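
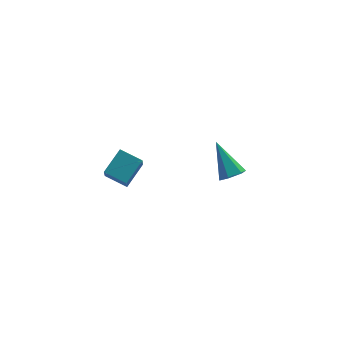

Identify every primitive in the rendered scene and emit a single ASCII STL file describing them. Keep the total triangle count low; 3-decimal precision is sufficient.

solid 
facet normal 0.201 -0.689 -0.696
outer loop
vertex 3.544 3.572 -0.274
vertex 3.28 3.226 -0.008
vertex 3.045 3.512 -0.359
endloop
endfacet
facet normal -0.025 0.881 -0.472
outer loop
vertex 3.544 3.572 -0.274
vertex 3.045 3.512 -0.359
vertex 2.98 4.254 1.028
endloop
endfacet
facet normal 0.201 -0.689 -0.696
outer loop
vertex 3.045 3.512 -0.359
vertex 3.28 3.226 -0.008
vertex 2.781 3.166 -0.093
endloop
endfacet
facet normal -0.855 0.440 -0.276
outer loop
vertex 3.045 3.512 -0.359
vertex 2.781 3.166 -0.093
vertex 2.98 4.254 1.028
endloop
endfacet
facet normal 0.201 -0.690 -0.695
outer loop
vertex 2.781 3.166 -0.093
vertex 3.28 3.226 -0.008
vertex 3.016 2.881 0.258
endloop
endfacet
facet normal -0.886 -0.244 0.395
outer loop
vertex 2.781 3.166 -0.093
vertex 3.016 2.881 0.258
vertex 2.98 4.254 1.028
endloop
endfacet
facet normal 0.201 -0.690 -0.695
outer loop
vertex 3.016 2.881 0.258
vertex 3.28 3.226 -0.008
vertex 3.516 2.941 0.343
endloop
endfacet
facet normal -0.089 -0.489 0.868
outer loop
vertex 3.016 2.881 0.258
vertex 3.516 2.941 0.343
vertex 2.98 4.254 1.028
endloop
endfacet
facet normal 0.202 -0.689 -0.696
outer loop
vertex 3.516 2.941 0.343
vertex 3.28 3.226 -0.008
vertex 3.78 3.287 0.077
endloop
endfacet
facet normal 0.740 -0.048 0.671
outer loop
vertex 3.516 2.941 0.343
vertex 3.78 3.287 0.077
vertex 2.98 4.254 1.028
endloop
endfacet
facet normal 0.202 -0.689 -0.696
outer loop
vertex 3.78 3.287 0.077
vertex 3.28 3.226 -0.008
vertex 3.544 3.572 -0.274
endloop
endfacet
facet normal 0.770 0.638 -0.000
outer loop
vertex 3.78 3.287 0.077
vertex 3.544 3.572 -0.274
vertex 2.98 4.254 1.028
endloop
endfacet
facet normal -0.716 0.634 0.291
outer loop
vertex -1.836 0.88 4.038
vertex -1.156 1.421 4.533
vertex -1.686 1.411 3.252
endloop
endfacet
facet normal -0.680 -0.541 -0.495
outer loop
vertex -1.084 0.879 3.007
vertex -1.836 0.88 4.038
vertex -1.686 1.411 3.252
endloop
endfacet
facet normal -0.716 0.634 0.291
outer loop
vertex -1.686 1.411 3.252
vertex -1.156 1.421 4.533
vertex -1.006 1.952 3.747
endloop
endfacet
facet normal 0.156 0.553 -0.818
outer loop
vertex -1.006 1.952 3.747
vertex -1.084 0.879 3.007
vertex -1.686 1.411 3.252
endloop
endfacet
facet normal -0.156 -0.553 0.818
outer loop
vertex -1.836 0.88 4.038
vertex -0.554 0.889 4.288
vertex -1.156 1.421 4.533
endloop
endfacet
facet normal -0.680 -0.541 -0.495
outer loop
vertex -1.234 0.348 3.793
vertex -1.836 0.88 4.038
vertex -1.084 0.879 3.007
endloop
endfacet
facet normal -0.156 -0.553 0.818
outer loop
vertex -1.234 0.348 3.793
vertex -0.554 0.889 4.288
vertex -1.836 0.88 4.038
endloop
endfacet
facet normal 0.680 0.541 0.495
outer loop
vertex -1.156 1.421 4.533
vertex -0.554 0.889 4.288
vertex -1.006 1.952 3.747
endloop
endfacet
facet normal 0.156 0.553 -0.818
outer loop
vertex -0.404 1.42 3.502
vertex -1.084 0.879 3.007
vertex -1.006 1.952 3.747
endloop
endfacet
facet normal 0.680 0.541 0.495
outer loop
vertex -1.006 1.952 3.747
vertex -0.554 0.889 4.288
vertex -0.404 1.42 3.502
endloop
endfacet
facet normal 0.716 -0.634 -0.291
outer loop
vertex -0.404 1.42 3.502
vertex -1.234 0.348 3.793
vertex -1.084 0.879 3.007
endloop
endfacet
facet normal 0.716 -0.634 -0.291
outer loop
vertex -0.554 0.889 4.288
vertex -1.234 0.348 3.793
vertex -0.404 1.42 3.502
endloop
endfacet

endsolid


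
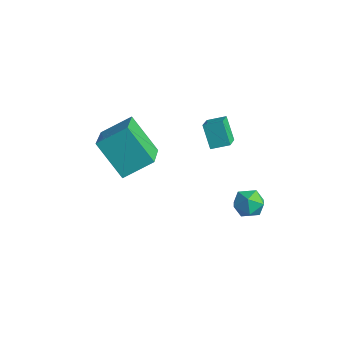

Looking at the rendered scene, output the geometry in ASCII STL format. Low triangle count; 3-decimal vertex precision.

solid 
facet normal -0.682 -0.114 0.723
outer loop
vertex -0.989 -1.394 5.305
vertex -2.236 -0.086 4.336
vertex -1.628 -2.589 4.513
endloop
endfacet
facet normal 0.608 -0.638 0.472
outer loop
vertex -0.224 -2.354 3.024
vertex -0.989 -1.394 5.305
vertex -1.628 -2.589 4.513
endloop
endfacet
facet normal -0.681 -0.114 0.723
outer loop
vertex -1.628 -2.589 4.513
vertex -2.236 -0.086 4.336
vertex -2.875 -1.282 3.545
endloop
endfacet
facet normal -0.407 -0.762 -0.504
outer loop
vertex -2.875 -1.282 3.545
vertex -0.224 -2.354 3.024
vertex -1.628 -2.589 4.513
endloop
endfacet
facet normal 0.407 0.762 0.504
outer loop
vertex -0.989 -1.394 5.305
vertex -0.832 0.149 2.847
vertex -2.236 -0.086 4.336
endloop
endfacet
facet normal 0.609 -0.638 0.472
outer loop
vertex 0.415 -1.158 3.815
vertex -0.989 -1.394 5.305
vertex -0.224 -2.354 3.024
endloop
endfacet
facet normal 0.407 0.762 0.504
outer loop
vertex 0.415 -1.158 3.815
vertex -0.832 0.149 2.847
vertex -0.989 -1.394 5.305
endloop
endfacet
facet normal -0.608 0.638 -0.473
outer loop
vertex -2.236 -0.086 4.336
vertex -0.832 0.149 2.847
vertex -2.875 -1.282 3.545
endloop
endfacet
facet normal -0.407 -0.762 -0.504
outer loop
vertex -1.471 -1.046 2.055
vertex -0.224 -2.354 3.024
vertex -2.875 -1.282 3.545
endloop
endfacet
facet normal -0.608 0.638 -0.472
outer loop
vertex -2.875 -1.282 3.545
vertex -0.832 0.149 2.847
vertex -1.471 -1.046 2.055
endloop
endfacet
facet normal 0.681 0.114 -0.723
outer loop
vertex -1.471 -1.046 2.055
vertex 0.415 -1.158 3.815
vertex -0.224 -2.354 3.024
endloop
endfacet
facet normal 0.681 0.115 -0.723
outer loop
vertex -0.832 0.149 2.847
vertex 0.415 -1.158 3.815
vertex -1.471 -1.046 2.055
endloop
endfacet
facet normal -0.988 0.058 0.146
outer loop
vertex 1.063 3.698 -1.158
vertex 0.975 2.949 -1.453
vertex 1.099 3.061 -0.66
endloop
endfacet
facet normal -0.634 0.454 0.626
outer loop
vertex 1.063 3.698 -1.158
vertex 1.099 3.061 -0.66
vertex 1.622 3.672 -0.573
endloop
endfacet
facet normal -0.241 0.932 0.272
outer loop
vertex 1.063 3.698 -1.158
vertex 1.622 3.672 -0.573
vertex 1.821 3.939 -1.311
endloop
endfacet
facet normal -0.351 0.833 -0.427
outer loop
vertex 1.063 3.698 -1.158
vertex 1.821 3.939 -1.311
vertex 1.421 3.492 -1.855
endloop
endfacet
facet normal -0.812 0.294 -0.504
outer loop
vertex 1.063 3.698 -1.158
vertex 1.421 3.492 -1.855
vertex 0.975 2.949 -1.453
endloop
endfacet
facet normal -0.190 0.023 0.981
outer loop
vertex 1.622 3.672 -0.573
vertex 1.099 3.061 -0.66
vertex 1.879 2.908 -0.505
endloop
endfacet
facet normal -0.761 -0.615 0.206
outer loop
vertex 1.099 3.061 -0.66
vertex 0.975 2.949 -1.453
vertex 1.479 2.461 -1.049
endloop
endfacet
facet normal -0.477 -0.236 -0.847
outer loop
vertex 0.975 2.949 -1.453
vertex 1.421 3.492 -1.855
vertex 1.678 2.728 -1.787
endloop
endfacet
facet normal 0.269 0.638 -0.722
outer loop
vertex 1.421 3.492 -1.855
vertex 1.821 3.939 -1.311
vertex 2.201 3.339 -1.7
endloop
endfacet
facet normal 0.445 0.797 0.408
outer loop
vertex 1.821 3.939 -1.311
vertex 1.622 3.672 -0.573
vertex 2.325 3.451 -0.907
endloop
endfacet
facet normal 0.351 -0.833 0.427
outer loop
vertex 2.237 2.702 -1.202
vertex 1.879 2.908 -0.505
vertex 1.479 2.461 -1.049
endloop
endfacet
facet normal 0.241 -0.932 -0.272
outer loop
vertex 2.237 2.702 -1.202
vertex 1.479 2.461 -1.049
vertex 1.678 2.728 -1.787
endloop
endfacet
facet normal 0.634 -0.454 -0.626
outer loop
vertex 2.237 2.702 -1.202
vertex 1.678 2.728 -1.787
vertex 2.201 3.339 -1.7
endloop
endfacet
facet normal 0.988 -0.058 -0.146
outer loop
vertex 2.237 2.702 -1.202
vertex 2.201 3.339 -1.7
vertex 2.325 3.451 -0.907
endloop
endfacet
facet normal 0.812 -0.294 0.504
outer loop
vertex 2.237 2.702 -1.202
vertex 2.325 3.451 -0.907
vertex 1.879 2.908 -0.505
endloop
endfacet
facet normal -0.269 -0.638 0.722
outer loop
vertex 1.479 2.461 -1.049
vertex 1.879 2.908 -0.505
vertex 1.099 3.061 -0.66
endloop
endfacet
facet normal -0.445 -0.797 -0.408
outer loop
vertex 1.678 2.728 -1.787
vertex 1.479 2.461 -1.049
vertex 0.975 2.949 -1.453
endloop
endfacet
facet normal 0.190 -0.023 -0.981
outer loop
vertex 2.201 3.339 -1.7
vertex 1.678 2.728 -1.787
vertex 1.421 3.492 -1.855
endloop
endfacet
facet normal 0.761 0.615 -0.206
outer loop
vertex 2.325 3.451 -0.907
vertex 2.201 3.339 -1.7
vertex 1.821 3.939 -1.311
endloop
endfacet
facet normal 0.477 0.236 0.847
outer loop
vertex 1.879 2.908 -0.505
vertex 2.325 3.451 -0.907
vertex 1.622 3.672 -0.573
endloop
endfacet
facet normal -0.630 -0.713 -0.306
outer loop
vertex 0.26 1.691 4.376
vertex -0.38 2.534 3.73
vertex 0.985 1.478 3.38
endloop
endfacet
facet normal 0.516 -0.680 0.521
outer loop
vertex 1.54 2.106 3.65
vertex 0.26 1.691 4.376
vertex 0.985 1.478 3.38
endloop
endfacet
facet normal -0.630 -0.713 -0.306
outer loop
vertex 0.985 1.478 3.38
vertex -0.38 2.534 3.73
vertex 0.345 2.321 2.734
endloop
endfacet
facet normal 0.580 -0.170 -0.797
outer loop
vertex 0.345 2.321 2.734
vertex 1.54 2.106 3.65
vertex 0.985 1.478 3.38
endloop
endfacet
facet normal -0.580 0.170 0.797
outer loop
vertex 0.26 1.691 4.376
vertex 0.175 3.162 4.0
vertex -0.38 2.534 3.73
endloop
endfacet
facet normal 0.516 -0.680 0.521
outer loop
vertex 0.815 2.319 4.646
vertex 0.26 1.691 4.376
vertex 1.54 2.106 3.65
endloop
endfacet
facet normal -0.580 0.170 0.797
outer loop
vertex 0.815 2.319 4.646
vertex 0.175 3.162 4.0
vertex 0.26 1.691 4.376
endloop
endfacet
facet normal -0.516 0.680 -0.521
outer loop
vertex -0.38 2.534 3.73
vertex 0.175 3.162 4.0
vertex 0.345 2.321 2.734
endloop
endfacet
facet normal 0.580 -0.170 -0.797
outer loop
vertex 0.9 2.949 3.004
vertex 1.54 2.106 3.65
vertex 0.345 2.321 2.734
endloop
endfacet
facet normal -0.516 0.680 -0.521
outer loop
vertex 0.345 2.321 2.734
vertex 0.175 3.162 4.0
vertex 0.9 2.949 3.004
endloop
endfacet
facet normal 0.630 0.713 0.306
outer loop
vertex 0.9 2.949 3.004
vertex 0.815 2.319 4.646
vertex 1.54 2.106 3.65
endloop
endfacet
facet normal 0.630 0.713 0.306
outer loop
vertex 0.175 3.162 4.0
vertex 0.815 2.319 4.646
vertex 0.9 2.949 3.004
endloop
endfacet

endsolid


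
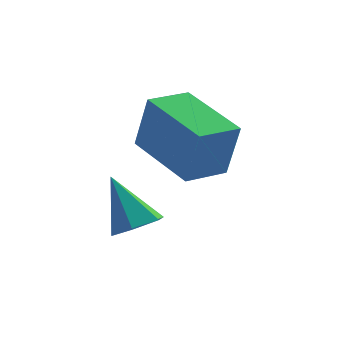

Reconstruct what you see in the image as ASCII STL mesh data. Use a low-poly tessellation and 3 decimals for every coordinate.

solid 
facet normal -0.732 -0.677 0.078
outer loop
vertex -0.317 1.293 -0.179
vertex -1.648 2.785 0.271
vertex -0.645 1.469 -1.735
endloop
endfacet
facet normal 0.650 -0.728 -0.219
outer loop
vertex 0.248 2.295 -1.831
vertex -0.317 1.293 -0.179
vertex -0.645 1.469 -1.735
endloop
endfacet
facet normal -0.732 -0.677 0.078
outer loop
vertex -0.645 1.469 -1.735
vertex -1.648 2.785 0.271
vertex -1.977 2.962 -1.285
endloop
endfacet
facet normal -0.206 0.109 -0.972
outer loop
vertex -1.977 2.962 -1.285
vertex 0.248 2.295 -1.831
vertex -0.645 1.469 -1.735
endloop
endfacet
facet normal 0.206 -0.110 0.972
outer loop
vertex -0.317 1.293 -0.179
vertex -0.755 3.611 0.175
vertex -1.648 2.785 0.271
endloop
endfacet
facet normal 0.649 -0.729 -0.220
outer loop
vertex 0.577 2.118 -0.275
vertex -0.317 1.293 -0.179
vertex 0.248 2.295 -1.831
endloop
endfacet
facet normal 0.206 -0.110 0.972
outer loop
vertex 0.577 2.118 -0.275
vertex -0.755 3.611 0.175
vertex -0.317 1.293 -0.179
endloop
endfacet
facet normal -0.650 0.728 0.220
outer loop
vertex -1.648 2.785 0.271
vertex -0.755 3.611 0.175
vertex -1.977 2.962 -1.285
endloop
endfacet
facet normal -0.206 0.110 -0.972
outer loop
vertex -1.083 3.787 -1.381
vertex 0.248 2.295 -1.831
vertex -1.977 2.962 -1.285
endloop
endfacet
facet normal -0.649 0.729 0.219
outer loop
vertex -1.977 2.962 -1.285
vertex -0.755 3.611 0.175
vertex -1.083 3.787 -1.381
endloop
endfacet
facet normal 0.732 0.677 -0.078
outer loop
vertex -1.083 3.787 -1.381
vertex 0.577 2.118 -0.275
vertex 0.248 2.295 -1.831
endloop
endfacet
facet normal 0.732 0.677 -0.078
outer loop
vertex -0.755 3.611 0.175
vertex 0.577 2.118 -0.275
vertex -1.083 3.787 -1.381
endloop
endfacet
facet normal 0.432 -0.361 -0.826
outer loop
vertex -1.185 1.827 -3.142
vertex -1.754 1.441 -3.271
vertex -1.705 2.09 -3.529
endloop
endfacet
facet normal 0.324 0.926 0.194
outer loop
vertex -1.185 1.827 -3.142
vertex -1.705 2.09 -3.529
vertex -2.446 2.019 -1.949
endloop
endfacet
facet normal 0.432 -0.361 -0.827
outer loop
vertex -1.705 2.09 -3.529
vertex -1.754 1.441 -3.271
vertex -2.275 1.704 -3.658
endloop
endfacet
facet normal -0.517 0.831 -0.205
outer loop
vertex -1.705 2.09 -3.529
vertex -2.275 1.704 -3.658
vertex -2.446 2.019 -1.949
endloop
endfacet
facet normal 0.432 -0.361 -0.827
outer loop
vertex -2.275 1.704 -3.658
vertex -1.754 1.441 -3.271
vertex -2.324 1.056 -3.401
endloop
endfacet
facet normal -0.994 0.033 -0.106
outer loop
vertex -2.275 1.704 -3.658
vertex -2.324 1.056 -3.401
vertex -2.446 2.019 -1.949
endloop
endfacet
facet normal 0.433 -0.362 -0.826
outer loop
vertex -2.324 1.056 -3.401
vertex -1.754 1.441 -3.271
vertex -1.804 0.792 -3.013
endloop
endfacet
facet normal -0.632 -0.669 0.391
outer loop
vertex -2.324 1.056 -3.401
vertex -1.804 0.792 -3.013
vertex -2.446 2.019 -1.949
endloop
endfacet
facet normal 0.432 -0.362 -0.826
outer loop
vertex -1.804 0.792 -3.013
vertex -1.754 1.441 -3.271
vertex -1.234 1.178 -2.884
endloop
endfacet
facet normal 0.211 -0.575 0.790
outer loop
vertex -1.804 0.792 -3.013
vertex -1.234 1.178 -2.884
vertex -2.446 2.019 -1.949
endloop
endfacet
facet normal 0.432 -0.361 -0.826
outer loop
vertex -1.234 1.178 -2.884
vertex -1.754 1.441 -3.271
vertex -1.185 1.827 -3.142
endloop
endfacet
facet normal 0.688 0.223 0.691
outer loop
vertex -1.234 1.178 -2.884
vertex -1.185 1.827 -3.142
vertex -2.446 2.019 -1.949
endloop
endfacet

endsolid


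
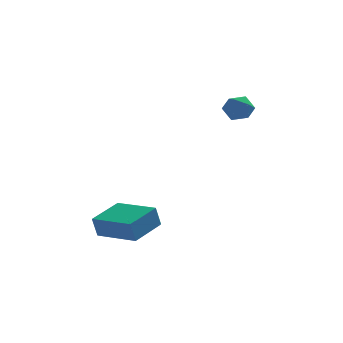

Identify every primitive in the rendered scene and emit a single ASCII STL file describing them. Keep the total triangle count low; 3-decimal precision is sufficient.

solid 
facet normal -0.329 0.944 0.039
outer loop
vertex 2.963 2.418 3.336
vertex 2.996 2.397 4.124
vertex 3.624 2.633 3.709
endloop
endfacet
facet normal 0.046 0.828 -0.559
outer loop
vertex 2.963 2.418 3.336
vertex 3.624 2.633 3.709
vertex 3.665 2.191 3.057
endloop
endfacet
facet normal -0.268 0.297 -0.916
outer loop
vertex 2.963 2.418 3.336
vertex 3.665 2.191 3.057
vertex 3.062 1.683 3.069
endloop
endfacet
facet normal -0.837 0.084 -0.541
outer loop
vertex 2.963 2.418 3.336
vertex 3.062 1.683 3.069
vertex 2.649 1.81 3.728
endloop
endfacet
facet normal -0.874 0.483 0.049
outer loop
vertex 2.963 2.418 3.336
vertex 2.649 1.81 3.728
vertex 2.996 2.397 4.124
endloop
endfacet
facet normal 0.700 0.611 -0.370
outer loop
vertex 3.665 2.191 3.057
vertex 3.624 2.633 3.709
vertex 4.131 2.03 3.672
endloop
endfacet
facet normal 0.094 0.797 0.596
outer loop
vertex 3.624 2.633 3.709
vertex 2.996 2.397 4.124
vertex 3.718 2.157 4.331
endloop
endfacet
facet normal -0.789 0.054 0.612
outer loop
vertex 2.996 2.397 4.124
vertex 2.649 1.81 3.728
vertex 3.115 1.649 4.343
endloop
endfacet
facet normal -0.729 -0.592 -0.343
outer loop
vertex 2.649 1.81 3.728
vertex 3.062 1.683 3.069
vertex 3.156 1.207 3.691
endloop
endfacet
facet normal 0.190 -0.248 -0.950
outer loop
vertex 3.062 1.683 3.069
vertex 3.665 2.191 3.057
vertex 3.784 1.443 3.276
endloop
endfacet
facet normal 0.837 -0.084 0.541
outer loop
vertex 3.817 1.422 4.064
vertex 4.131 2.03 3.672
vertex 3.718 2.157 4.331
endloop
endfacet
facet normal 0.268 -0.297 0.916
outer loop
vertex 3.817 1.422 4.064
vertex 3.718 2.157 4.331
vertex 3.115 1.649 4.343
endloop
endfacet
facet normal -0.046 -0.828 0.559
outer loop
vertex 3.817 1.422 4.064
vertex 3.115 1.649 4.343
vertex 3.156 1.207 3.691
endloop
endfacet
facet normal 0.329 -0.944 -0.039
outer loop
vertex 3.817 1.422 4.064
vertex 3.156 1.207 3.691
vertex 3.784 1.443 3.276
endloop
endfacet
facet normal 0.874 -0.483 -0.049
outer loop
vertex 3.817 1.422 4.064
vertex 3.784 1.443 3.276
vertex 4.131 2.03 3.672
endloop
endfacet
facet normal 0.729 0.592 0.343
outer loop
vertex 3.718 2.157 4.331
vertex 4.131 2.03 3.672
vertex 3.624 2.633 3.709
endloop
endfacet
facet normal -0.190 0.248 0.950
outer loop
vertex 3.115 1.649 4.343
vertex 3.718 2.157 4.331
vertex 2.996 2.397 4.124
endloop
endfacet
facet normal -0.700 -0.611 0.370
outer loop
vertex 3.156 1.207 3.691
vertex 3.115 1.649 4.343
vertex 2.649 1.81 3.728
endloop
endfacet
facet normal -0.094 -0.797 -0.596
outer loop
vertex 3.784 1.443 3.276
vertex 3.156 1.207 3.691
vertex 3.062 1.683 3.069
endloop
endfacet
facet normal 0.789 -0.054 -0.612
outer loop
vertex 4.131 2.03 3.672
vertex 3.784 1.443 3.276
vertex 3.665 2.191 3.057
endloop
endfacet
facet normal -0.608 -0.763 -0.220
outer loop
vertex -1.461 -4.234 -0.863
vertex -3.043 -2.915 -1.067
vertex -1.239 -4.123 -1.863
endloop
endfacet
facet normal 0.764 -0.637 0.099
outer loop
vertex -0.157 -2.765 -1.473
vertex -1.461 -4.234 -0.863
vertex -1.239 -4.123 -1.863
endloop
endfacet
facet normal -0.608 -0.763 -0.219
outer loop
vertex -1.239 -4.123 -1.863
vertex -3.043 -2.915 -1.067
vertex -2.822 -2.804 -2.067
endloop
endfacet
facet normal 0.215 0.108 -0.971
outer loop
vertex -2.822 -2.804 -2.067
vertex -0.157 -2.765 -1.473
vertex -1.239 -4.123 -1.863
endloop
endfacet
facet normal -0.215 -0.108 0.971
outer loop
vertex -1.461 -4.234 -0.863
vertex -1.961 -1.557 -0.677
vertex -3.043 -2.915 -1.067
endloop
endfacet
facet normal 0.764 -0.638 0.098
outer loop
vertex -0.378 -2.876 -0.473
vertex -1.461 -4.234 -0.863
vertex -0.157 -2.765 -1.473
endloop
endfacet
facet normal -0.215 -0.108 0.971
outer loop
vertex -0.378 -2.876 -0.473
vertex -1.961 -1.557 -0.677
vertex -1.461 -4.234 -0.863
endloop
endfacet
facet normal -0.764 0.637 -0.098
outer loop
vertex -3.043 -2.915 -1.067
vertex -1.961 -1.557 -0.677
vertex -2.822 -2.804 -2.067
endloop
endfacet
facet normal 0.215 0.107 -0.971
outer loop
vertex -1.739 -1.446 -1.677
vertex -0.157 -2.765 -1.473
vertex -2.822 -2.804 -2.067
endloop
endfacet
facet normal -0.764 0.638 -0.099
outer loop
vertex -2.822 -2.804 -2.067
vertex -1.961 -1.557 -0.677
vertex -1.739 -1.446 -1.677
endloop
endfacet
facet normal 0.608 0.763 0.219
outer loop
vertex -1.739 -1.446 -1.677
vertex -0.378 -2.876 -0.473
vertex -0.157 -2.765 -1.473
endloop
endfacet
facet normal 0.608 0.763 0.220
outer loop
vertex -1.961 -1.557 -0.677
vertex -0.378 -2.876 -0.473
vertex -1.739 -1.446 -1.677
endloop
endfacet

endsolid


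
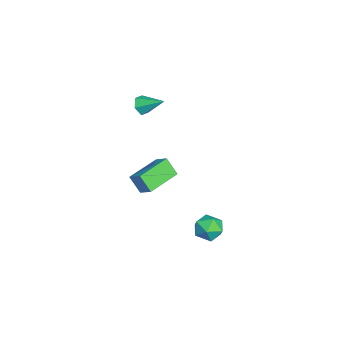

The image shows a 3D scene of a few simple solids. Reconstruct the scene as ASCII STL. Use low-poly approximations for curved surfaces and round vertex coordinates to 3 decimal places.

solid 
facet normal -0.572 -0.595 -0.565
outer loop
vertex -3.199 -3.837 -1.773
vertex -4.823 -2.493 -1.545
vertex -2.841 -3.234 -2.771
endloop
endfacet
facet normal 0.766 -0.634 -0.108
outer loop
vertex -2.257 -2.627 -2.195
vertex -3.199 -3.837 -1.773
vertex -2.841 -3.234 -2.771
endloop
endfacet
facet normal -0.572 -0.595 -0.565
outer loop
vertex -2.841 -3.234 -2.771
vertex -4.823 -2.493 -1.545
vertex -4.464 -1.89 -2.543
endloop
endfacet
facet normal 0.294 0.494 -0.818
outer loop
vertex -4.464 -1.89 -2.543
vertex -2.257 -2.627 -2.195
vertex -2.841 -3.234 -2.771
endloop
endfacet
facet normal -0.294 -0.494 0.818
outer loop
vertex -3.199 -3.837 -1.773
vertex -4.239 -1.886 -0.969
vertex -4.823 -2.493 -1.545
endloop
endfacet
facet normal 0.766 -0.634 -0.107
outer loop
vertex -2.616 -3.23 -1.197
vertex -3.199 -3.837 -1.773
vertex -2.257 -2.627 -2.195
endloop
endfacet
facet normal -0.294 -0.494 0.818
outer loop
vertex -2.616 -3.23 -1.197
vertex -4.239 -1.886 -0.969
vertex -3.199 -3.837 -1.773
endloop
endfacet
facet normal -0.766 0.634 0.108
outer loop
vertex -4.823 -2.493 -1.545
vertex -4.239 -1.886 -0.969
vertex -4.464 -1.89 -2.543
endloop
endfacet
facet normal 0.294 0.494 -0.818
outer loop
vertex -3.881 -1.283 -1.967
vertex -2.257 -2.627 -2.195
vertex -4.464 -1.89 -2.543
endloop
endfacet
facet normal -0.766 0.633 0.108
outer loop
vertex -4.464 -1.89 -2.543
vertex -4.239 -1.886 -0.969
vertex -3.881 -1.283 -1.967
endloop
endfacet
facet normal 0.572 0.595 0.565
outer loop
vertex -3.881 -1.283 -1.967
vertex -2.616 -3.23 -1.197
vertex -2.257 -2.627 -2.195
endloop
endfacet
facet normal 0.572 0.595 0.565
outer loop
vertex -4.239 -1.886 -0.969
vertex -2.616 -3.23 -1.197
vertex -3.881 -1.283 -1.967
endloop
endfacet
facet normal -0.508 0.377 0.775
outer loop
vertex -1.154 1.237 -3.507
vertex -1.361 0.38 -3.226
vertex -0.591 0.793 -2.922
endloop
endfacet
facet normal 0.028 0.809 0.587
outer loop
vertex -1.154 1.237 -3.507
vertex -0.591 0.793 -2.922
vertex -0.237 1.287 -3.62
endloop
endfacet
facet normal -0.066 0.993 -0.096
outer loop
vertex -1.154 1.237 -3.507
vertex -0.237 1.287 -3.62
vertex -0.788 1.179 -4.355
endloop
endfacet
facet normal -0.660 0.674 -0.331
outer loop
vertex -1.154 1.237 -3.507
vertex -0.788 1.179 -4.355
vertex -1.483 0.618 -4.112
endloop
endfacet
facet normal -0.933 0.293 0.207
outer loop
vertex -1.154 1.237 -3.507
vertex -1.483 0.618 -4.112
vertex -1.361 0.38 -3.226
endloop
endfacet
facet normal 0.636 0.440 0.634
outer loop
vertex -0.237 1.287 -3.62
vertex -0.591 0.793 -2.922
vertex 0.123 0.462 -3.408
endloop
endfacet
facet normal -0.231 -0.260 0.938
outer loop
vertex -0.591 0.793 -2.922
vertex -1.361 0.38 -3.226
vertex -0.572 -0.099 -3.165
endloop
endfacet
facet normal -0.918 -0.395 0.020
outer loop
vertex -1.361 0.38 -3.226
vertex -1.483 0.618 -4.112
vertex -1.123 -0.207 -3.9
endloop
endfacet
facet normal -0.476 0.222 -0.851
outer loop
vertex -1.483 0.618 -4.112
vertex -0.788 1.179 -4.355
vertex -0.769 0.287 -4.598
endloop
endfacet
facet normal 0.484 0.737 -0.471
outer loop
vertex -0.788 1.179 -4.355
vertex -0.237 1.287 -3.62
vertex 0.001 0.7 -4.294
endloop
endfacet
facet normal 0.660 -0.674 0.331
outer loop
vertex -0.206 -0.157 -4.013
vertex 0.123 0.462 -3.408
vertex -0.572 -0.099 -3.165
endloop
endfacet
facet normal 0.066 -0.993 0.096
outer loop
vertex -0.206 -0.157 -4.013
vertex -0.572 -0.099 -3.165
vertex -1.123 -0.207 -3.9
endloop
endfacet
facet normal -0.028 -0.809 -0.587
outer loop
vertex -0.206 -0.157 -4.013
vertex -1.123 -0.207 -3.9
vertex -0.769 0.287 -4.598
endloop
endfacet
facet normal 0.508 -0.377 -0.775
outer loop
vertex -0.206 -0.157 -4.013
vertex -0.769 0.287 -4.598
vertex 0.001 0.7 -4.294
endloop
endfacet
facet normal 0.933 -0.293 -0.207
outer loop
vertex -0.206 -0.157 -4.013
vertex 0.001 0.7 -4.294
vertex 0.123 0.462 -3.408
endloop
endfacet
facet normal 0.476 -0.222 0.851
outer loop
vertex -0.572 -0.099 -3.165
vertex 0.123 0.462 -3.408
vertex -0.591 0.793 -2.922
endloop
endfacet
facet normal -0.484 -0.737 0.471
outer loop
vertex -1.123 -0.207 -3.9
vertex -0.572 -0.099 -3.165
vertex -1.361 0.38 -3.226
endloop
endfacet
facet normal -0.636 -0.440 -0.634
outer loop
vertex -0.769 0.287 -4.598
vertex -1.123 -0.207 -3.9
vertex -1.483 0.618 -4.112
endloop
endfacet
facet normal 0.231 0.260 -0.938
outer loop
vertex 0.001 0.7 -4.294
vertex -0.769 0.287 -4.598
vertex -0.788 1.179 -4.355
endloop
endfacet
facet normal 0.918 0.395 -0.020
outer loop
vertex 0.123 0.462 -3.408
vertex 0.001 0.7 -4.294
vertex -0.237 1.287 -3.62
endloop
endfacet
facet normal -0.318 -0.819 -0.477
outer loop
vertex -3.396 -3.166 3.199
vertex -3.939 -3.184 3.592
vertex -3.953 -2.843 3.016
endloop
endfacet
facet normal 0.538 0.585 -0.607
outer loop
vertex -3.396 -3.166 3.199
vertex -3.953 -2.843 3.016
vertex -3.461 -1.956 4.308
endloop
endfacet
facet normal -0.317 -0.819 -0.477
outer loop
vertex -3.953 -2.843 3.016
vertex -3.939 -3.184 3.592
vertex -4.496 -2.861 3.408
endloop
endfacet
facet normal -0.344 0.830 -0.439
outer loop
vertex -3.953 -2.843 3.016
vertex -4.496 -2.861 3.408
vertex -3.461 -1.956 4.308
endloop
endfacet
facet normal -0.318 -0.820 -0.476
outer loop
vertex -4.496 -2.861 3.408
vertex -3.939 -3.184 3.592
vertex -4.481 -3.202 3.985
endloop
endfacet
facet normal -0.769 0.541 0.340
outer loop
vertex -4.496 -2.861 3.408
vertex -4.481 -3.202 3.985
vertex -3.461 -1.956 4.308
endloop
endfacet
facet normal -0.319 -0.819 -0.478
outer loop
vertex -4.481 -3.202 3.985
vertex -3.939 -3.184 3.592
vertex -3.924 -3.526 4.168
endloop
endfacet
facet normal -0.309 0.006 0.951
outer loop
vertex -4.481 -3.202 3.985
vertex -3.924 -3.526 4.168
vertex -3.461 -1.956 4.308
endloop
endfacet
facet normal -0.318 -0.819 -0.478
outer loop
vertex -3.924 -3.526 4.168
vertex -3.939 -3.184 3.592
vertex -3.381 -3.508 3.776
endloop
endfacet
facet normal 0.574 -0.239 0.784
outer loop
vertex -3.924 -3.526 4.168
vertex -3.381 -3.508 3.776
vertex -3.461 -1.956 4.308
endloop
endfacet
facet normal -0.318 -0.819 -0.477
outer loop
vertex -3.381 -3.508 3.776
vertex -3.939 -3.184 3.592
vertex -3.396 -3.166 3.199
endloop
endfacet
facet normal 0.999 0.050 0.004
outer loop
vertex -3.381 -3.508 3.776
vertex -3.396 -3.166 3.199
vertex -3.461 -1.956 4.308
endloop
endfacet

endsolid


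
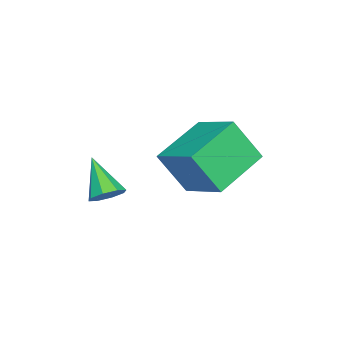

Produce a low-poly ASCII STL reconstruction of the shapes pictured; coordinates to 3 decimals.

solid 
facet normal -0.468 -0.787 -0.401
outer loop
vertex 1.172 -2.603 0.127
vertex -0.376 -1.987 0.724
vertex 0.986 -1.85 -1.134
endloop
endfacet
facet normal 0.875 -0.348 -0.337
outer loop
vertex 1.696 -0.653 -0.524
vertex 1.172 -2.603 0.127
vertex 0.986 -1.85 -1.134
endloop
endfacet
facet normal -0.468 -0.788 -0.401
outer loop
vertex 0.986 -1.85 -1.134
vertex -0.376 -1.987 0.724
vertex -0.563 -1.234 -0.537
endloop
endfacet
facet normal -0.126 0.509 -0.852
outer loop
vertex -0.563 -1.234 -0.537
vertex 1.696 -0.653 -0.524
vertex 0.986 -1.85 -1.134
endloop
endfacet
facet normal 0.126 -0.509 0.852
outer loop
vertex 1.172 -2.603 0.127
vertex 0.334 -0.79 1.334
vertex -0.376 -1.987 0.724
endloop
endfacet
facet normal 0.875 -0.348 -0.337
outer loop
vertex 1.883 -1.406 0.737
vertex 1.172 -2.603 0.127
vertex 1.696 -0.653 -0.524
endloop
endfacet
facet normal 0.126 -0.509 0.852
outer loop
vertex 1.883 -1.406 0.737
vertex 0.334 -0.79 1.334
vertex 1.172 -2.603 0.127
endloop
endfacet
facet normal -0.875 0.347 0.337
outer loop
vertex -0.376 -1.987 0.724
vertex 0.334 -0.79 1.334
vertex -0.563 -1.234 -0.537
endloop
endfacet
facet normal -0.126 0.509 -0.852
outer loop
vertex 0.148 -0.037 0.073
vertex 1.696 -0.653 -0.524
vertex -0.563 -1.234 -0.537
endloop
endfacet
facet normal -0.875 0.348 0.337
outer loop
vertex -0.563 -1.234 -0.537
vertex 0.334 -0.79 1.334
vertex 0.148 -0.037 0.073
endloop
endfacet
facet normal 0.468 0.788 0.401
outer loop
vertex 0.148 -0.037 0.073
vertex 1.883 -1.406 0.737
vertex 1.696 -0.653 -0.524
endloop
endfacet
facet normal 0.468 0.787 0.401
outer loop
vertex 0.334 -0.79 1.334
vertex 1.883 -1.406 0.737
vertex 0.148 -0.037 0.073
endloop
endfacet
facet normal 0.486 0.519 -0.704
outer loop
vertex 3.729 -3.07 0.083
vertex 3.326 -3.113 -0.227
vertex 3.476 -2.776 0.125
endloop
endfacet
facet normal 0.385 0.203 0.900
outer loop
vertex 3.729 -3.07 0.083
vertex 3.476 -2.776 0.125
vertex 2.694 -3.787 0.687
endloop
endfacet
facet normal 0.486 0.519 -0.704
outer loop
vertex 3.476 -2.776 0.125
vertex 3.326 -3.113 -0.227
vertex 3.135 -2.679 -0.039
endloop
endfacet
facet normal -0.206 0.592 0.779
outer loop
vertex 3.476 -2.776 0.125
vertex 3.135 -2.679 -0.039
vertex 2.694 -3.787 0.687
endloop
endfacet
facet normal 0.487 0.519 -0.703
outer loop
vertex 3.135 -2.679 -0.039
vertex 3.326 -3.113 -0.227
vertex 2.907 -2.836 -0.313
endloop
endfacet
facet normal -0.775 0.532 0.341
outer loop
vertex 3.135 -2.679 -0.039
vertex 2.907 -2.836 -0.313
vertex 2.694 -3.787 0.687
endloop
endfacet
facet normal 0.487 0.518 -0.703
outer loop
vertex 2.907 -2.836 -0.313
vertex 3.326 -3.113 -0.227
vertex 2.924 -3.156 -0.537
endloop
endfacet
facet normal -0.986 0.057 -0.156
outer loop
vertex 2.907 -2.836 -0.313
vertex 2.924 -3.156 -0.537
vertex 2.694 -3.787 0.687
endloop
endfacet
facet normal 0.486 0.519 -0.703
outer loop
vertex 2.924 -3.156 -0.537
vertex 3.326 -3.113 -0.227
vertex 3.177 -3.45 -0.579
endloop
endfacet
facet normal -0.716 -0.556 -0.421
outer loop
vertex 2.924 -3.156 -0.537
vertex 3.177 -3.45 -0.579
vertex 2.694 -3.787 0.687
endloop
endfacet
facet normal 0.487 0.519 -0.703
outer loop
vertex 3.177 -3.45 -0.579
vertex 3.326 -3.113 -0.227
vertex 3.517 -3.547 -0.415
endloop
endfacet
facet normal -0.125 -0.946 -0.300
outer loop
vertex 3.177 -3.45 -0.579
vertex 3.517 -3.547 -0.415
vertex 2.694 -3.787 0.687
endloop
endfacet
facet normal 0.486 0.519 -0.703
outer loop
vertex 3.517 -3.547 -0.415
vertex 3.326 -3.113 -0.227
vertex 3.746 -3.389 -0.14
endloop
endfacet
facet normal 0.444 -0.885 0.139
outer loop
vertex 3.517 -3.547 -0.415
vertex 3.746 -3.389 -0.14
vertex 2.694 -3.787 0.687
endloop
endfacet
facet normal 0.486 0.518 -0.704
outer loop
vertex 3.746 -3.389 -0.14
vertex 3.326 -3.113 -0.227
vertex 3.729 -3.07 0.083
endloop
endfacet
facet normal 0.655 -0.409 0.636
outer loop
vertex 3.746 -3.389 -0.14
vertex 3.729 -3.07 0.083
vertex 2.694 -3.787 0.687
endloop
endfacet

endsolid


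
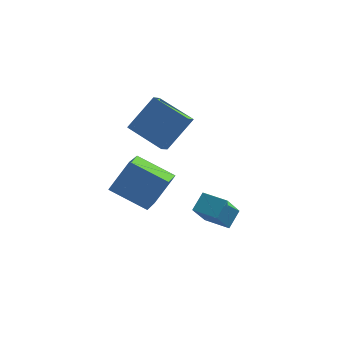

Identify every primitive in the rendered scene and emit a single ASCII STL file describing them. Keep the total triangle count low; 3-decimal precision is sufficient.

solid 
facet normal -0.914 0.406 0.023
outer loop
vertex 1.949 -0.166 -2.332
vertex 2.381 0.889 -3.776
vertex 1.584 -0.949 -3.013
endloop
endfacet
facet normal -0.235 -0.573 0.785
outer loop
vertex 2.799 -1.489 -3.044
vertex 1.949 -0.166 -2.332
vertex 1.584 -0.949 -3.013
endloop
endfacet
facet normal -0.914 0.406 0.023
outer loop
vertex 1.584 -0.949 -3.013
vertex 2.381 0.889 -3.776
vertex 2.016 0.106 -4.457
endloop
endfacet
facet normal -0.332 -0.712 -0.619
outer loop
vertex 2.016 0.106 -4.457
vertex 2.799 -1.489 -3.044
vertex 1.584 -0.949 -3.013
endloop
endfacet
facet normal 0.332 0.712 0.619
outer loop
vertex 1.949 -0.166 -2.332
vertex 3.596 0.349 -3.807
vertex 2.381 0.889 -3.776
endloop
endfacet
facet normal -0.235 -0.573 0.785
outer loop
vertex 3.164 -0.706 -2.363
vertex 1.949 -0.166 -2.332
vertex 2.799 -1.489 -3.044
endloop
endfacet
facet normal 0.332 0.712 0.619
outer loop
vertex 3.164 -0.706 -2.363
vertex 3.596 0.349 -3.807
vertex 1.949 -0.166 -2.332
endloop
endfacet
facet normal 0.235 0.573 -0.785
outer loop
vertex 2.381 0.889 -3.776
vertex 3.596 0.349 -3.807
vertex 2.016 0.106 -4.457
endloop
endfacet
facet normal -0.332 -0.712 -0.619
outer loop
vertex 3.231 -0.434 -4.488
vertex 2.799 -1.489 -3.044
vertex 2.016 0.106 -4.457
endloop
endfacet
facet normal 0.235 0.573 -0.785
outer loop
vertex 2.016 0.106 -4.457
vertex 3.596 0.349 -3.807
vertex 3.231 -0.434 -4.488
endloop
endfacet
facet normal 0.914 -0.406 -0.023
outer loop
vertex 3.231 -0.434 -4.488
vertex 3.164 -0.706 -2.363
vertex 2.799 -1.489 -3.044
endloop
endfacet
facet normal 0.914 -0.406 -0.023
outer loop
vertex 3.596 0.349 -3.807
vertex 3.164 -0.706 -2.363
vertex 3.231 -0.434 -4.488
endloop
endfacet
facet normal -0.513 -0.400 -0.760
outer loop
vertex -1.588 0.118 1.581
vertex -1.427 0.816 1.105
vertex 0.129 -0.756 0.881
endloop
endfacet
facet normal -0.187 -0.811 0.554
outer loop
vertex 1.207 0.084 2.475
vertex -1.588 0.118 1.581
vertex 0.129 -0.756 0.881
endloop
endfacet
facet normal -0.514 -0.400 -0.759
outer loop
vertex 0.129 -0.756 0.881
vertex -1.427 0.816 1.105
vertex 0.29 -0.058 0.404
endloop
endfacet
facet normal 0.837 -0.427 -0.342
outer loop
vertex 0.29 -0.058 0.404
vertex 1.207 0.084 2.475
vertex 0.129 -0.756 0.881
endloop
endfacet
facet normal -0.838 0.426 0.342
outer loop
vertex -1.588 0.118 1.581
vertex -0.349 1.656 2.699
vertex -1.427 0.816 1.105
endloop
endfacet
facet normal -0.187 -0.811 0.554
outer loop
vertex -0.51 0.958 3.176
vertex -1.588 0.118 1.581
vertex 1.207 0.084 2.475
endloop
endfacet
facet normal -0.838 0.427 0.341
outer loop
vertex -0.51 0.958 3.176
vertex -0.349 1.656 2.699
vertex -1.588 0.118 1.581
endloop
endfacet
facet normal 0.187 0.811 -0.554
outer loop
vertex -1.427 0.816 1.105
vertex -0.349 1.656 2.699
vertex 0.29 -0.058 0.404
endloop
endfacet
facet normal 0.838 -0.426 -0.342
outer loop
vertex 1.368 0.782 1.999
vertex 1.207 0.084 2.475
vertex 0.29 -0.058 0.404
endloop
endfacet
facet normal 0.187 0.811 -0.554
outer loop
vertex 0.29 -0.058 0.404
vertex -0.349 1.656 2.699
vertex 1.368 0.782 1.999
endloop
endfacet
facet normal 0.513 0.399 0.759
outer loop
vertex 1.368 0.782 1.999
vertex -0.51 0.958 3.176
vertex 1.207 0.084 2.475
endloop
endfacet
facet normal 0.513 0.400 0.759
outer loop
vertex -0.349 1.656 2.699
vertex -0.51 0.958 3.176
vertex 1.368 0.782 1.999
endloop
endfacet
facet normal -0.459 -0.331 -0.824
outer loop
vertex -2.168 -1.638 -1.531
vertex -2.104 -0.047 -2.206
vertex -0.304 -2.079 -2.392
endloop
endfacet
facet normal -0.037 -0.920 0.390
outer loop
vertex 0.564 -1.453 -0.834
vertex -2.168 -1.638 -1.531
vertex -0.304 -2.079 -2.392
endloop
endfacet
facet normal -0.459 -0.331 -0.824
outer loop
vertex -0.304 -2.079 -2.392
vertex -2.104 -0.047 -2.206
vertex -0.24 -0.488 -3.067
endloop
endfacet
facet normal 0.888 -0.210 -0.410
outer loop
vertex -0.24 -0.488 -3.067
vertex 0.564 -1.453 -0.834
vertex -0.304 -2.079 -2.392
endloop
endfacet
facet normal -0.888 0.210 0.410
outer loop
vertex -2.168 -1.638 -1.531
vertex -1.236 0.579 -0.648
vertex -2.104 -0.047 -2.206
endloop
endfacet
facet normal -0.037 -0.920 0.390
outer loop
vertex -1.3 -1.012 0.027
vertex -2.168 -1.638 -1.531
vertex 0.564 -1.453 -0.834
endloop
endfacet
facet normal -0.888 0.210 0.410
outer loop
vertex -1.3 -1.012 0.027
vertex -1.236 0.579 -0.648
vertex -2.168 -1.638 -1.531
endloop
endfacet
facet normal 0.037 0.920 -0.390
outer loop
vertex -2.104 -0.047 -2.206
vertex -1.236 0.579 -0.648
vertex -0.24 -0.488 -3.067
endloop
endfacet
facet normal 0.888 -0.210 -0.410
outer loop
vertex 0.628 0.138 -1.509
vertex 0.564 -1.453 -0.834
vertex -0.24 -0.488 -3.067
endloop
endfacet
facet normal 0.037 0.920 -0.390
outer loop
vertex -0.24 -0.488 -3.067
vertex -1.236 0.579 -0.648
vertex 0.628 0.138 -1.509
endloop
endfacet
facet normal 0.459 0.331 0.824
outer loop
vertex 0.628 0.138 -1.509
vertex -1.3 -1.012 0.027
vertex 0.564 -1.453 -0.834
endloop
endfacet
facet normal 0.459 0.331 0.824
outer loop
vertex -1.236 0.579 -0.648
vertex -1.3 -1.012 0.027
vertex 0.628 0.138 -1.509
endloop
endfacet

endsolid


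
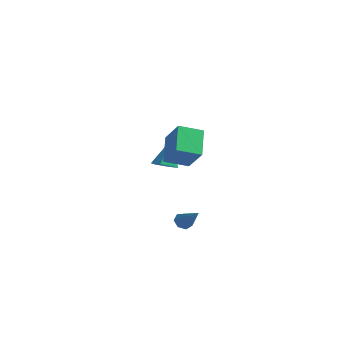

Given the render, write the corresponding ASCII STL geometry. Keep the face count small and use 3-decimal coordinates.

solid 
facet normal 0.144 -0.473 -0.869
outer loop
vertex -2.747 3.781 -2.125
vertex -3.199 3.296 -1.936
vertex -3.416 3.855 -2.276
endloop
endfacet
facet normal 0.137 0.983 -0.124
outer loop
vertex -2.747 3.781 -2.125
vertex -3.416 3.855 -2.276
vertex -3.441 4.084 -0.484
endloop
endfacet
facet normal 0.144 -0.473 -0.869
outer loop
vertex -3.416 3.855 -2.276
vertex -3.199 3.296 -1.936
vertex -3.868 3.37 -2.087
endloop
endfacet
facet normal -0.746 0.659 -0.095
outer loop
vertex -3.416 3.855 -2.276
vertex -3.868 3.37 -2.087
vertex -3.441 4.084 -0.484
endloop
endfacet
facet normal 0.144 -0.472 -0.870
outer loop
vertex -3.868 3.37 -2.087
vertex -3.199 3.296 -1.936
vertex -3.652 2.81 -1.747
endloop
endfacet
facet normal -0.932 -0.164 0.322
outer loop
vertex -3.868 3.37 -2.087
vertex -3.652 2.81 -1.747
vertex -3.441 4.084 -0.484
endloop
endfacet
facet normal 0.144 -0.472 -0.870
outer loop
vertex -3.652 2.81 -1.747
vertex -3.199 3.296 -1.936
vertex -2.983 2.736 -1.596
endloop
endfacet
facet normal -0.234 -0.665 0.710
outer loop
vertex -3.652 2.81 -1.747
vertex -2.983 2.736 -1.596
vertex -3.441 4.084 -0.484
endloop
endfacet
facet normal 0.145 -0.472 -0.870
outer loop
vertex -2.983 2.736 -1.596
vertex -3.199 3.296 -1.936
vertex -2.53 3.221 -1.784
endloop
endfacet
facet normal 0.648 -0.341 0.681
outer loop
vertex -2.983 2.736 -1.596
vertex -2.53 3.221 -1.784
vertex -3.441 4.084 -0.484
endloop
endfacet
facet normal 0.144 -0.473 -0.869
outer loop
vertex -2.53 3.221 -1.784
vertex -3.199 3.296 -1.936
vertex -2.747 3.781 -2.125
endloop
endfacet
facet normal 0.835 0.484 0.264
outer loop
vertex -2.53 3.221 -1.784
vertex -2.747 3.781 -2.125
vertex -3.441 4.084 -0.484
endloop
endfacet
facet normal -0.471 0.628 0.619
outer loop
vertex 1.56 -1.175 3.532
vertex 2.275 -0.254 3.142
vertex 0.505 -0.84 2.39
endloop
endfacet
facet normal -0.581 -0.749 0.317
outer loop
vertex 1.245 -1.826 1.418
vertex 1.56 -1.175 3.532
vertex 0.505 -0.84 2.39
endloop
endfacet
facet normal -0.471 0.628 0.619
outer loop
vertex 0.505 -0.84 2.39
vertex 2.275 -0.254 3.142
vertex 1.22 0.081 2.0
endloop
endfacet
facet normal -0.663 0.211 -0.718
outer loop
vertex 1.22 0.081 2.0
vertex 1.245 -1.826 1.418
vertex 0.505 -0.84 2.39
endloop
endfacet
facet normal 0.663 -0.211 0.718
outer loop
vertex 1.56 -1.175 3.532
vertex 3.015 -1.24 2.17
vertex 2.275 -0.254 3.142
endloop
endfacet
facet normal -0.581 -0.749 0.317
outer loop
vertex 2.3 -2.161 2.56
vertex 1.56 -1.175 3.532
vertex 1.245 -1.826 1.418
endloop
endfacet
facet normal 0.663 -0.211 0.718
outer loop
vertex 2.3 -2.161 2.56
vertex 3.015 -1.24 2.17
vertex 1.56 -1.175 3.532
endloop
endfacet
facet normal 0.581 0.749 -0.317
outer loop
vertex 2.275 -0.254 3.142
vertex 3.015 -1.24 2.17
vertex 1.22 0.081 2.0
endloop
endfacet
facet normal -0.663 0.211 -0.718
outer loop
vertex 1.96 -0.905 1.028
vertex 1.245 -1.826 1.418
vertex 1.22 0.081 2.0
endloop
endfacet
facet normal 0.581 0.749 -0.317
outer loop
vertex 1.22 0.081 2.0
vertex 3.015 -1.24 2.17
vertex 1.96 -0.905 1.028
endloop
endfacet
facet normal 0.471 -0.628 -0.619
outer loop
vertex 1.96 -0.905 1.028
vertex 2.3 -2.161 2.56
vertex 1.245 -1.826 1.418
endloop
endfacet
facet normal 0.471 -0.628 -0.619
outer loop
vertex 3.015 -1.24 2.17
vertex 2.3 -2.161 2.56
vertex 1.96 -0.905 1.028
endloop
endfacet
facet normal -0.735 0.156 -0.659
outer loop
vertex 0.248 1.354 -4.221
vertex -0.07 1.081 -3.931
vertex 0.023 1.582 -3.916
endloop
endfacet
facet normal 0.638 0.763 -0.100
outer loop
vertex 0.248 1.354 -4.221
vertex 0.023 1.582 -3.916
vertex 1.07 0.839 -2.909
endloop
endfacet
facet normal -0.735 0.156 -0.660
outer loop
vertex 0.023 1.582 -3.916
vertex -0.07 1.081 -3.931
vertex -0.272 1.432 -3.623
endloop
endfacet
facet normal 0.093 0.845 0.527
outer loop
vertex 0.023 1.582 -3.916
vertex -0.272 1.432 -3.623
vertex 1.07 0.839 -2.909
endloop
endfacet
facet normal -0.736 0.155 -0.659
outer loop
vertex -0.272 1.432 -3.623
vertex -0.07 1.081 -3.931
vertex -0.415 1.018 -3.561
endloop
endfacet
facet normal -0.362 0.259 0.895
outer loop
vertex -0.272 1.432 -3.623
vertex -0.415 1.018 -3.561
vertex 1.07 0.839 -2.909
endloop
endfacet
facet normal -0.736 0.157 -0.659
outer loop
vertex -0.415 1.018 -3.561
vertex -0.07 1.081 -3.931
vertex -0.298 0.651 -3.779
endloop
endfacet
facet normal -0.389 -0.559 0.732
outer loop
vertex -0.415 1.018 -3.561
vertex -0.298 0.651 -3.779
vertex 1.07 0.839 -2.909
endloop
endfacet
facet normal -0.735 0.156 -0.660
outer loop
vertex -0.298 0.651 -3.779
vertex -0.07 1.081 -3.931
vertex -0.009 0.607 -4.111
endloop
endfacet
facet normal 0.034 -0.987 0.160
outer loop
vertex -0.298 0.651 -3.779
vertex -0.009 0.607 -4.111
vertex 1.07 0.839 -2.909
endloop
endfacet
facet normal -0.735 0.156 -0.660
outer loop
vertex -0.009 0.607 -4.111
vertex -0.07 1.081 -3.931
vertex 0.234 0.92 -4.308
endloop
endfacet
facet normal 0.590 -0.705 -0.393
outer loop
vertex -0.009 0.607 -4.111
vertex 0.234 0.92 -4.308
vertex 1.07 0.839 -2.909
endloop
endfacet
facet normal -0.735 0.156 -0.660
outer loop
vertex 0.234 0.92 -4.308
vertex -0.07 1.081 -3.931
vertex 0.248 1.354 -4.221
endloop
endfacet
facet normal 0.858 0.074 -0.508
outer loop
vertex 0.234 0.92 -4.308
vertex 0.248 1.354 -4.221
vertex 1.07 0.839 -2.909
endloop
endfacet

endsolid


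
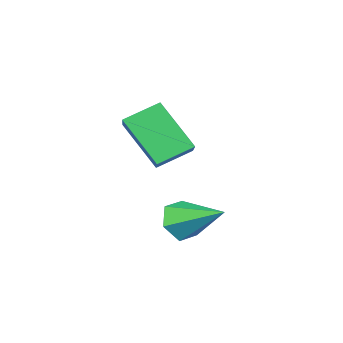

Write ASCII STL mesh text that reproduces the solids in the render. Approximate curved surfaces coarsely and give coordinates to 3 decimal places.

solid 
facet normal 0.168 -0.884 -0.437
outer loop
vertex -0.263 2.544 -1.531
vertex -0.636 2.748 -2.087
vertex 0.053 2.868 -2.065
endloop
endfacet
facet normal 0.759 0.251 0.601
outer loop
vertex -0.263 2.544 -1.531
vertex 0.053 2.868 -2.065
vertex -0.904 4.152 -1.393
endloop
endfacet
facet normal 0.168 -0.884 -0.437
outer loop
vertex 0.053 2.868 -2.065
vertex -0.636 2.748 -2.087
vertex -0.32 3.072 -2.621
endloop
endfacet
facet normal 0.715 0.657 -0.238
outer loop
vertex 0.053 2.868 -2.065
vertex -0.32 3.072 -2.621
vertex -0.904 4.152 -1.393
endloop
endfacet
facet normal 0.169 -0.884 -0.436
outer loop
vertex -0.32 3.072 -2.621
vertex -0.636 2.748 -2.087
vertex -1.009 2.951 -2.643
endloop
endfacet
facet normal -0.105 0.722 -0.684
outer loop
vertex -0.32 3.072 -2.621
vertex -1.009 2.951 -2.643
vertex -0.904 4.152 -1.393
endloop
endfacet
facet normal 0.170 -0.884 -0.436
outer loop
vertex -1.009 2.951 -2.643
vertex -0.636 2.748 -2.087
vertex -1.325 2.627 -2.11
endloop
endfacet
facet normal -0.879 0.379 -0.290
outer loop
vertex -1.009 2.951 -2.643
vertex -1.325 2.627 -2.11
vertex -0.904 4.152 -1.393
endloop
endfacet
facet normal 0.170 -0.883 -0.438
outer loop
vertex -1.325 2.627 -2.11
vertex -0.636 2.748 -2.087
vertex -0.952 2.423 -1.554
endloop
endfacet
facet normal -0.835 -0.028 0.550
outer loop
vertex -1.325 2.627 -2.11
vertex -0.952 2.423 -1.554
vertex -0.904 4.152 -1.393
endloop
endfacet
facet normal 0.170 -0.883 -0.438
outer loop
vertex -0.952 2.423 -1.554
vertex -0.636 2.748 -2.087
vertex -0.263 2.544 -1.531
endloop
endfacet
facet normal -0.017 -0.092 0.996
outer loop
vertex -0.952 2.423 -1.554
vertex -0.263 2.544 -1.531
vertex -0.904 4.152 -1.393
endloop
endfacet
facet normal -0.561 -0.710 -0.426
outer loop
vertex -0.919 -0.018 0.543
vertex -1.851 0.402 1.07
vertex -1.216 1.036 -0.823
endloop
endfacet
facet normal 0.810 -0.366 -0.458
outer loop
vertex -0.329 2.158 -0.15
vertex -0.919 -0.018 0.543
vertex -1.216 1.036 -0.823
endloop
endfacet
facet normal -0.561 -0.710 -0.426
outer loop
vertex -1.216 1.036 -0.823
vertex -1.851 0.402 1.07
vertex -2.147 1.456 -0.296
endloop
endfacet
facet normal -0.170 0.602 -0.780
outer loop
vertex -2.147 1.456 -0.296
vertex -0.329 2.158 -0.15
vertex -1.216 1.036 -0.823
endloop
endfacet
facet normal 0.170 -0.602 0.780
outer loop
vertex -0.919 -0.018 0.543
vertex -0.964 1.524 1.743
vertex -1.851 0.402 1.07
endloop
endfacet
facet normal 0.811 -0.366 -0.458
outer loop
vertex -0.033 1.104 1.216
vertex -0.919 -0.018 0.543
vertex -0.329 2.158 -0.15
endloop
endfacet
facet normal 0.170 -0.602 0.780
outer loop
vertex -0.033 1.104 1.216
vertex -0.964 1.524 1.743
vertex -0.919 -0.018 0.543
endloop
endfacet
facet normal -0.810 0.366 0.458
outer loop
vertex -1.851 0.402 1.07
vertex -0.964 1.524 1.743
vertex -2.147 1.456 -0.296
endloop
endfacet
facet normal -0.170 0.602 -0.780
outer loop
vertex -1.261 2.578 0.377
vertex -0.329 2.158 -0.15
vertex -2.147 1.456 -0.296
endloop
endfacet
facet normal -0.810 0.365 0.458
outer loop
vertex -2.147 1.456 -0.296
vertex -0.964 1.524 1.743
vertex -1.261 2.578 0.377
endloop
endfacet
facet normal 0.561 0.710 0.426
outer loop
vertex -1.261 2.578 0.377
vertex -0.033 1.104 1.216
vertex -0.329 2.158 -0.15
endloop
endfacet
facet normal 0.561 0.710 0.426
outer loop
vertex -0.964 1.524 1.743
vertex -0.033 1.104 1.216
vertex -1.261 2.578 0.377
endloop
endfacet

endsolid


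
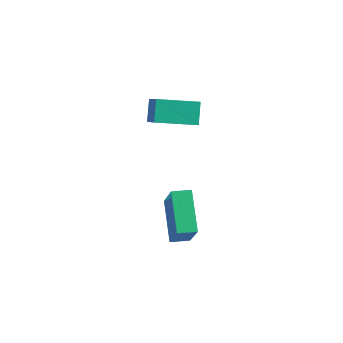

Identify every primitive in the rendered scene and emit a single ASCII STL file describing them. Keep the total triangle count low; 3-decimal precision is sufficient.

solid 
facet normal -0.523 0.700 0.486
outer loop
vertex -1.095 0.66 -0.807
vertex -0.443 1.186 -0.863
vertex -1.826 1.373 -2.619
endloop
endfacet
facet normal -0.777 -0.626 0.067
outer loop
vertex -0.797 -0.006 -3.577
vertex -1.095 0.66 -0.807
vertex -1.826 1.373 -2.619
endloop
endfacet
facet normal -0.523 0.700 0.486
outer loop
vertex -1.826 1.373 -2.619
vertex -0.443 1.186 -0.863
vertex -1.174 1.899 -2.675
endloop
endfacet
facet normal -0.351 0.343 -0.871
outer loop
vertex -1.174 1.899 -2.675
vertex -0.797 -0.006 -3.577
vertex -1.826 1.373 -2.619
endloop
endfacet
facet normal 0.351 -0.343 0.871
outer loop
vertex -1.095 0.66 -0.807
vertex 0.586 -0.193 -1.821
vertex -0.443 1.186 -0.863
endloop
endfacet
facet normal -0.777 -0.626 0.067
outer loop
vertex -0.066 -0.719 -1.765
vertex -1.095 0.66 -0.807
vertex -0.797 -0.006 -3.577
endloop
endfacet
facet normal 0.351 -0.343 0.871
outer loop
vertex -0.066 -0.719 -1.765
vertex 0.586 -0.193 -1.821
vertex -1.095 0.66 -0.807
endloop
endfacet
facet normal 0.777 0.626 -0.067
outer loop
vertex -0.443 1.186 -0.863
vertex 0.586 -0.193 -1.821
vertex -1.174 1.899 -2.675
endloop
endfacet
facet normal -0.351 0.343 -0.871
outer loop
vertex -0.145 0.52 -3.633
vertex -0.797 -0.006 -3.577
vertex -1.174 1.899 -2.675
endloop
endfacet
facet normal 0.777 0.626 -0.067
outer loop
vertex -1.174 1.899 -2.675
vertex 0.586 -0.193 -1.821
vertex -0.145 0.52 -3.633
endloop
endfacet
facet normal 0.523 -0.700 -0.486
outer loop
vertex -0.145 0.52 -3.633
vertex -0.066 -0.719 -1.765
vertex -0.797 -0.006 -3.577
endloop
endfacet
facet normal 0.523 -0.700 -0.486
outer loop
vertex 0.586 -0.193 -1.821
vertex -0.066 -0.719 -1.765
vertex -0.145 0.52 -3.633
endloop
endfacet
facet normal -0.513 0.499 -0.699
outer loop
vertex -3.432 3.029 2.132
vertex -1.96 4.036 1.77
vertex -3.119 2.302 1.383
endloop
endfacet
facet normal -0.809 -0.553 0.199
outer loop
vertex -2.38 1.584 2.39
vertex -3.432 3.029 2.132
vertex -3.119 2.302 1.383
endloop
endfacet
facet normal -0.513 0.499 -0.699
outer loop
vertex -3.119 2.302 1.383
vertex -1.96 4.036 1.77
vertex -1.646 3.309 1.021
endloop
endfacet
facet normal 0.287 -0.667 -0.687
outer loop
vertex -1.646 3.309 1.021
vertex -2.38 1.584 2.39
vertex -3.119 2.302 1.383
endloop
endfacet
facet normal -0.288 0.667 0.687
outer loop
vertex -3.432 3.029 2.132
vertex -1.221 3.318 2.777
vertex -1.96 4.036 1.77
endloop
endfacet
facet normal -0.809 -0.554 0.198
outer loop
vertex -2.694 2.311 3.139
vertex -3.432 3.029 2.132
vertex -2.38 1.584 2.39
endloop
endfacet
facet normal -0.288 0.668 0.687
outer loop
vertex -2.694 2.311 3.139
vertex -1.221 3.318 2.777
vertex -3.432 3.029 2.132
endloop
endfacet
facet normal 0.809 0.554 -0.199
outer loop
vertex -1.96 4.036 1.77
vertex -1.221 3.318 2.777
vertex -1.646 3.309 1.021
endloop
endfacet
facet normal 0.288 -0.667 -0.687
outer loop
vertex -0.908 2.591 2.028
vertex -2.38 1.584 2.39
vertex -1.646 3.309 1.021
endloop
endfacet
facet normal 0.809 0.553 -0.199
outer loop
vertex -1.646 3.309 1.021
vertex -1.221 3.318 2.777
vertex -0.908 2.591 2.028
endloop
endfacet
facet normal 0.513 -0.499 0.699
outer loop
vertex -0.908 2.591 2.028
vertex -2.694 2.311 3.139
vertex -2.38 1.584 2.39
endloop
endfacet
facet normal 0.513 -0.499 0.699
outer loop
vertex -1.221 3.318 2.777
vertex -2.694 2.311 3.139
vertex -0.908 2.591 2.028
endloop
endfacet

endsolid


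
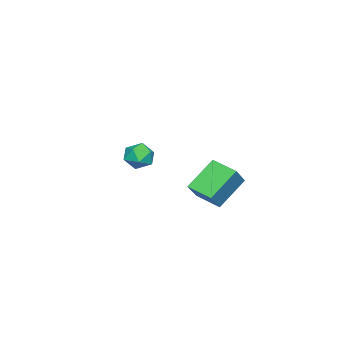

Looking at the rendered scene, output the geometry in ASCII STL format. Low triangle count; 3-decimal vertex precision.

solid 
facet normal -0.715 -0.009 -0.699
outer loop
vertex 0.721 3.091 0.289
vertex 1.064 4.462 -0.079
vertex 2.071 2.385 -1.082
endloop
endfacet
facet normal -0.235 -0.939 0.252
outer loop
vertex 3.136 2.398 -0.041
vertex 0.721 3.091 0.289
vertex 2.071 2.385 -1.082
endloop
endfacet
facet normal -0.715 -0.009 -0.699
outer loop
vertex 2.071 2.385 -1.082
vertex 1.064 4.462 -0.079
vertex 2.414 3.755 -1.451
endloop
endfacet
facet normal 0.658 -0.345 -0.669
outer loop
vertex 2.414 3.755 -1.451
vertex 3.136 2.398 -0.041
vertex 2.071 2.385 -1.082
endloop
endfacet
facet normal -0.658 0.344 0.669
outer loop
vertex 0.721 3.091 0.289
vertex 2.129 4.475 0.962
vertex 1.064 4.462 -0.079
endloop
endfacet
facet normal -0.235 -0.939 0.253
outer loop
vertex 1.786 3.105 1.331
vertex 0.721 3.091 0.289
vertex 3.136 2.398 -0.041
endloop
endfacet
facet normal -0.659 0.345 0.669
outer loop
vertex 1.786 3.105 1.331
vertex 2.129 4.475 0.962
vertex 0.721 3.091 0.289
endloop
endfacet
facet normal 0.235 0.939 -0.252
outer loop
vertex 1.064 4.462 -0.079
vertex 2.129 4.475 0.962
vertex 2.414 3.755 -1.451
endloop
endfacet
facet normal 0.659 -0.344 -0.669
outer loop
vertex 3.479 3.769 -0.409
vertex 3.136 2.398 -0.041
vertex 2.414 3.755 -1.451
endloop
endfacet
facet normal 0.235 0.939 -0.252
outer loop
vertex 2.414 3.755 -1.451
vertex 2.129 4.475 0.962
vertex 3.479 3.769 -0.409
endloop
endfacet
facet normal 0.715 0.009 0.699
outer loop
vertex 3.479 3.769 -0.409
vertex 1.786 3.105 1.331
vertex 3.136 2.398 -0.041
endloop
endfacet
facet normal 0.715 0.009 0.699
outer loop
vertex 2.129 4.475 0.962
vertex 1.786 3.105 1.331
vertex 3.479 3.769 -0.409
endloop
endfacet
facet normal -0.961 0.097 -0.259
outer loop
vertex -3.253 -2.973 -1.937
vertex -3.505 -3.432 -1.175
vertex -3.418 -2.511 -1.153
endloop
endfacet
facet normal -0.575 0.646 -0.502
outer loop
vertex -3.253 -2.973 -1.937
vertex -3.418 -2.511 -1.153
vertex -2.696 -2.28 -1.683
endloop
endfacet
facet normal -0.060 0.385 -0.921
outer loop
vertex -3.253 -2.973 -1.937
vertex -2.696 -2.28 -1.683
vertex -2.336 -3.058 -2.032
endloop
endfacet
facet normal -0.127 -0.324 -0.937
outer loop
vertex -3.253 -2.973 -1.937
vertex -2.336 -3.058 -2.032
vertex -2.836 -3.77 -1.718
endloop
endfacet
facet normal -0.683 -0.503 -0.529
outer loop
vertex -3.253 -2.973 -1.937
vertex -2.836 -3.77 -1.718
vertex -3.505 -3.432 -1.175
endloop
endfacet
facet normal -0.265 0.962 0.058
outer loop
vertex -2.696 -2.28 -1.683
vertex -3.418 -2.511 -1.153
vertex -2.604 -2.31 -0.762
endloop
endfacet
facet normal -0.890 0.073 0.450
outer loop
vertex -3.418 -2.511 -1.153
vertex -3.505 -3.432 -1.175
vertex -3.104 -3.022 -0.448
endloop
endfacet
facet normal -0.441 -0.897 0.015
outer loop
vertex -3.505 -3.432 -1.175
vertex -2.836 -3.77 -1.718
vertex -2.744 -3.8 -0.797
endloop
endfacet
facet normal 0.461 -0.608 -0.646
outer loop
vertex -2.836 -3.77 -1.718
vertex -2.336 -3.058 -2.032
vertex -2.022 -3.569 -1.327
endloop
endfacet
facet normal 0.569 0.541 -0.619
outer loop
vertex -2.336 -3.058 -2.032
vertex -2.696 -2.28 -1.683
vertex -1.935 -2.648 -1.305
endloop
endfacet
facet normal 0.127 0.324 0.937
outer loop
vertex -2.187 -3.107 -0.543
vertex -2.604 -2.31 -0.762
vertex -3.104 -3.022 -0.448
endloop
endfacet
facet normal 0.060 -0.385 0.921
outer loop
vertex -2.187 -3.107 -0.543
vertex -3.104 -3.022 -0.448
vertex -2.744 -3.8 -0.797
endloop
endfacet
facet normal 0.575 -0.646 0.502
outer loop
vertex -2.187 -3.107 -0.543
vertex -2.744 -3.8 -0.797
vertex -2.022 -3.569 -1.327
endloop
endfacet
facet normal 0.961 -0.097 0.259
outer loop
vertex -2.187 -3.107 -0.543
vertex -2.022 -3.569 -1.327
vertex -1.935 -2.648 -1.305
endloop
endfacet
facet normal 0.683 0.503 0.529
outer loop
vertex -2.187 -3.107 -0.543
vertex -1.935 -2.648 -1.305
vertex -2.604 -2.31 -0.762
endloop
endfacet
facet normal -0.461 0.608 0.646
outer loop
vertex -3.104 -3.022 -0.448
vertex -2.604 -2.31 -0.762
vertex -3.418 -2.511 -1.153
endloop
endfacet
facet normal -0.569 -0.541 0.619
outer loop
vertex -2.744 -3.8 -0.797
vertex -3.104 -3.022 -0.448
vertex -3.505 -3.432 -1.175
endloop
endfacet
facet normal 0.265 -0.962 -0.058
outer loop
vertex -2.022 -3.569 -1.327
vertex -2.744 -3.8 -0.797
vertex -2.836 -3.77 -1.718
endloop
endfacet
facet normal 0.890 -0.073 -0.450
outer loop
vertex -1.935 -2.648 -1.305
vertex -2.022 -3.569 -1.327
vertex -2.336 -3.058 -2.032
endloop
endfacet
facet normal 0.441 0.897 -0.015
outer loop
vertex -2.604 -2.31 -0.762
vertex -1.935 -2.648 -1.305
vertex -2.696 -2.28 -1.683
endloop
endfacet

endsolid


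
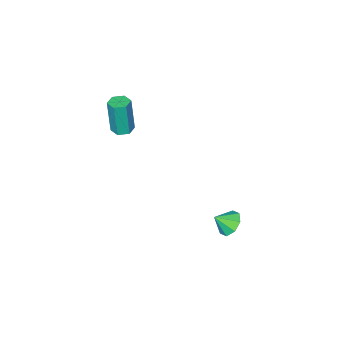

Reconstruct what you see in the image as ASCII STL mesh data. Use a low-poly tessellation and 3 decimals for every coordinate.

solid 
facet normal -0.648 0.408 -0.644
outer loop
vertex -2.253 1.923 -3.575
vertex -2.737 2.086 -2.985
vertex -2.151 2.461 -3.337
endloop
endfacet
facet normal 0.981 -0.116 -0.158
outer loop
vertex -2.253 1.923 -3.575
vertex -2.151 2.461 -3.337
vertex -2.083 1.674 -2.335
endloop
endfacet
facet normal -0.648 0.408 -0.644
outer loop
vertex -2.151 2.461 -3.337
vertex -2.737 2.086 -2.985
vertex -2.392 2.779 -2.893
endloop
endfacet
facet normal 0.902 0.367 0.227
outer loop
vertex -2.151 2.461 -3.337
vertex -2.392 2.779 -2.893
vertex -2.083 1.674 -2.335
endloop
endfacet
facet normal -0.648 0.408 -0.644
outer loop
vertex -2.392 2.779 -2.893
vertex -2.737 2.086 -2.985
vertex -2.835 2.691 -2.503
endloop
endfacet
facet normal 0.516 0.497 0.698
outer loop
vertex -2.392 2.779 -2.893
vertex -2.835 2.691 -2.503
vertex -2.083 1.674 -2.335
endloop
endfacet
facet normal -0.647 0.408 -0.644
outer loop
vertex -2.835 2.691 -2.503
vertex -2.737 2.086 -2.985
vertex -3.221 2.248 -2.396
endloop
endfacet
facet normal 0.046 0.196 0.979
outer loop
vertex -2.835 2.691 -2.503
vertex -3.221 2.248 -2.396
vertex -2.083 1.674 -2.335
endloop
endfacet
facet normal -0.648 0.407 -0.644
outer loop
vertex -3.221 2.248 -2.396
vertex -2.737 2.086 -2.985
vertex -3.323 1.71 -2.633
endloop
endfacet
facet normal -0.228 -0.356 0.906
outer loop
vertex -3.221 2.248 -2.396
vertex -3.323 1.71 -2.633
vertex -2.083 1.674 -2.335
endloop
endfacet
facet normal -0.648 0.407 -0.644
outer loop
vertex -3.323 1.71 -2.633
vertex -2.737 2.086 -2.985
vertex -3.082 1.392 -3.077
endloop
endfacet
facet normal -0.150 -0.840 0.521
outer loop
vertex -3.323 1.71 -2.633
vertex -3.082 1.392 -3.077
vertex -2.083 1.674 -2.335
endloop
endfacet
facet normal -0.648 0.407 -0.644
outer loop
vertex -3.082 1.392 -3.077
vertex -2.737 2.086 -2.985
vertex -2.639 1.48 -3.467
endloop
endfacet
facet normal 0.237 -0.970 0.050
outer loop
vertex -3.082 1.392 -3.077
vertex -2.639 1.48 -3.467
vertex -2.083 1.674 -2.335
endloop
endfacet
facet normal -0.648 0.407 -0.644
outer loop
vertex -2.639 1.48 -3.467
vertex -2.737 2.086 -2.985
vertex -2.253 1.923 -3.575
endloop
endfacet
facet normal 0.705 -0.671 -0.231
outer loop
vertex -2.639 1.48 -3.467
vertex -2.253 1.923 -3.575
vertex -2.083 1.674 -2.335
endloop
endfacet
facet normal -0.033 0.071 -0.997
outer loop
vertex -0.064 -3.371 2.383
vertex -0.523 -3.018 2.423
vertex 0.014 -2.798 2.421
endloop
endfacet
facet normal 0.990 -0.132 -0.042
outer loop
vertex -0.064 -3.371 2.383
vertex 0.014 -2.798 2.421
vertex 0.001 -3.515 4.376
endloop
endfacet
facet normal 0.990 -0.132 -0.042
outer loop
vertex 0.001 -3.515 4.376
vertex 0.014 -2.798 2.421
vertex 0.079 -2.941 4.415
endloop
endfacet
facet normal 0.034 -0.072 0.997
outer loop
vertex 0.001 -3.515 4.376
vertex 0.079 -2.941 4.415
vertex -0.457 -3.162 4.417
endloop
endfacet
facet normal -0.033 0.072 -0.997
outer loop
vertex 0.014 -2.798 2.421
vertex -0.523 -3.018 2.423
vertex -0.445 -2.445 2.462
endloop
endfacet
facet normal 0.611 0.791 0.037
outer loop
vertex 0.014 -2.798 2.421
vertex -0.445 -2.445 2.462
vertex 0.079 -2.941 4.415
endloop
endfacet
facet normal 0.611 0.791 0.037
outer loop
vertex 0.079 -2.941 4.415
vertex -0.445 -2.445 2.462
vertex -0.379 -2.589 4.456
endloop
endfacet
facet normal 0.034 -0.072 0.997
outer loop
vertex 0.079 -2.941 4.415
vertex -0.379 -2.589 4.456
vertex -0.457 -3.162 4.417
endloop
endfacet
facet normal -0.033 0.072 -0.997
outer loop
vertex -0.445 -2.445 2.462
vertex -0.523 -3.018 2.423
vertex -0.981 -2.665 2.464
endloop
endfacet
facet normal -0.378 0.922 0.079
outer loop
vertex -0.445 -2.445 2.462
vertex -0.981 -2.665 2.464
vertex -0.379 -2.589 4.456
endloop
endfacet
facet normal -0.378 0.923 0.079
outer loop
vertex -0.379 -2.589 4.456
vertex -0.981 -2.665 2.464
vertex -0.916 -2.809 4.457
endloop
endfacet
facet normal 0.031 -0.072 0.997
outer loop
vertex -0.379 -2.589 4.456
vertex -0.916 -2.809 4.457
vertex -0.457 -3.162 4.417
endloop
endfacet
facet normal -0.034 0.072 -0.997
outer loop
vertex -0.981 -2.665 2.464
vertex -0.523 -3.018 2.423
vertex -1.059 -3.239 2.425
endloop
endfacet
facet normal -0.990 0.132 0.042
outer loop
vertex -0.981 -2.665 2.464
vertex -1.059 -3.239 2.425
vertex -0.916 -2.809 4.457
endloop
endfacet
facet normal -0.990 0.132 0.042
outer loop
vertex -0.916 -2.809 4.457
vertex -1.059 -3.239 2.425
vertex -0.994 -3.382 4.419
endloop
endfacet
facet normal 0.033 -0.071 0.997
outer loop
vertex -0.916 -2.809 4.457
vertex -0.994 -3.382 4.419
vertex -0.457 -3.162 4.417
endloop
endfacet
facet normal -0.034 0.072 -0.997
outer loop
vertex -1.059 -3.239 2.425
vertex -0.523 -3.018 2.423
vertex -0.601 -3.591 2.384
endloop
endfacet
facet normal -0.611 -0.791 -0.037
outer loop
vertex -1.059 -3.239 2.425
vertex -0.601 -3.591 2.384
vertex -0.994 -3.382 4.419
endloop
endfacet
facet normal -0.611 -0.791 -0.037
outer loop
vertex -0.994 -3.382 4.419
vertex -0.601 -3.591 2.384
vertex -0.535 -3.735 4.378
endloop
endfacet
facet normal 0.033 -0.072 0.997
outer loop
vertex -0.994 -3.382 4.419
vertex -0.535 -3.735 4.378
vertex -0.457 -3.162 4.417
endloop
endfacet
facet normal -0.031 0.072 -0.997
outer loop
vertex -0.601 -3.591 2.384
vertex -0.523 -3.018 2.423
vertex -0.064 -3.371 2.383
endloop
endfacet
facet normal 0.378 -0.923 -0.079
outer loop
vertex -0.601 -3.591 2.384
vertex -0.064 -3.371 2.383
vertex -0.535 -3.735 4.378
endloop
endfacet
facet normal 0.378 -0.922 -0.079
outer loop
vertex -0.535 -3.735 4.378
vertex -0.064 -3.371 2.383
vertex 0.001 -3.515 4.376
endloop
endfacet
facet normal 0.033 -0.072 0.997
outer loop
vertex -0.535 -3.735 4.378
vertex 0.001 -3.515 4.376
vertex -0.457 -3.162 4.417
endloop
endfacet

endsolid


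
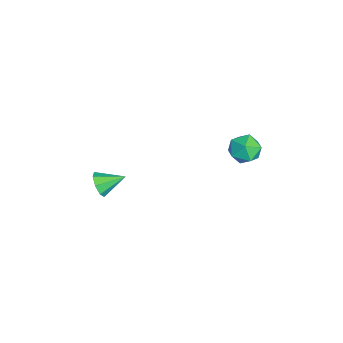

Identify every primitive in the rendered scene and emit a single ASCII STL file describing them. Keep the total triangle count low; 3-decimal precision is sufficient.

solid 
facet normal -0.588 -0.790 0.172
outer loop
vertex -1.279 2.314 0.845
vertex -0.68 1.767 0.379
vertex -0.578 1.892 1.301
endloop
endfacet
facet normal -0.643 -0.314 0.699
outer loop
vertex -1.279 2.314 0.845
vertex -0.578 1.892 1.301
vertex -0.797 2.78 1.498
endloop
endfacet
facet normal -0.857 0.305 0.415
outer loop
vertex -1.279 2.314 0.845
vertex -0.797 2.78 1.498
vertex -1.033 3.204 0.698
endloop
endfacet
facet normal -0.934 0.211 -0.288
outer loop
vertex -1.279 2.314 0.845
vertex -1.033 3.204 0.698
vertex -0.961 2.578 0.006
endloop
endfacet
facet normal -0.768 -0.468 -0.438
outer loop
vertex -1.279 2.314 0.845
vertex -0.961 2.578 0.006
vertex -0.68 1.767 0.379
endloop
endfacet
facet normal 0.008 -0.215 0.977
outer loop
vertex -0.797 2.78 1.498
vertex -0.578 1.892 1.301
vertex 0.101 2.522 1.434
endloop
endfacet
facet normal 0.097 -0.988 0.123
outer loop
vertex -0.578 1.892 1.301
vertex -0.68 1.767 0.379
vertex 0.173 1.896 0.742
endloop
endfacet
facet normal -0.195 -0.465 -0.864
outer loop
vertex -0.68 1.767 0.379
vertex -0.961 2.578 0.006
vertex -0.063 2.32 -0.058
endloop
endfacet
facet normal -0.465 0.632 -0.620
outer loop
vertex -0.961 2.578 0.006
vertex -1.033 3.204 0.698
vertex -0.282 3.208 0.139
endloop
endfacet
facet normal -0.339 0.786 0.517
outer loop
vertex -1.033 3.204 0.698
vertex -0.797 2.78 1.498
vertex -0.18 3.333 1.061
endloop
endfacet
facet normal 0.934 -0.211 0.288
outer loop
vertex 0.419 2.786 0.595
vertex 0.101 2.522 1.434
vertex 0.173 1.896 0.742
endloop
endfacet
facet normal 0.857 -0.305 -0.415
outer loop
vertex 0.419 2.786 0.595
vertex 0.173 1.896 0.742
vertex -0.063 2.32 -0.058
endloop
endfacet
facet normal 0.643 0.314 -0.699
outer loop
vertex 0.419 2.786 0.595
vertex -0.063 2.32 -0.058
vertex -0.282 3.208 0.139
endloop
endfacet
facet normal 0.588 0.790 -0.172
outer loop
vertex 0.419 2.786 0.595
vertex -0.282 3.208 0.139
vertex -0.18 3.333 1.061
endloop
endfacet
facet normal 0.768 0.468 0.438
outer loop
vertex 0.419 2.786 0.595
vertex -0.18 3.333 1.061
vertex 0.101 2.522 1.434
endloop
endfacet
facet normal 0.465 -0.632 0.620
outer loop
vertex 0.173 1.896 0.742
vertex 0.101 2.522 1.434
vertex -0.578 1.892 1.301
endloop
endfacet
facet normal 0.339 -0.786 -0.517
outer loop
vertex -0.063 2.32 -0.058
vertex 0.173 1.896 0.742
vertex -0.68 1.767 0.379
endloop
endfacet
facet normal -0.008 0.215 -0.977
outer loop
vertex -0.282 3.208 0.139
vertex -0.063 2.32 -0.058
vertex -0.961 2.578 0.006
endloop
endfacet
facet normal -0.097 0.988 -0.123
outer loop
vertex -0.18 3.333 1.061
vertex -0.282 3.208 0.139
vertex -1.033 3.204 0.698
endloop
endfacet
facet normal 0.195 0.465 0.864
outer loop
vertex 0.101 2.522 1.434
vertex -0.18 3.333 1.061
vertex -0.797 2.78 1.498
endloop
endfacet
facet normal 0.049 -0.918 -0.395
outer loop
vertex -0.726 -4.264 -3.355
vertex -1.226 -4.512 -2.84
vertex -1.276 -4.215 -3.537
endloop
endfacet
facet normal 0.266 0.754 -0.600
outer loop
vertex -0.726 -4.264 -3.355
vertex -1.276 -4.215 -3.537
vertex -1.294 -3.208 -2.28
endloop
endfacet
facet normal 0.047 -0.918 -0.394
outer loop
vertex -1.276 -4.215 -3.537
vertex -1.226 -4.512 -2.84
vertex -1.797 -4.339 -3.311
endloop
endfacet
facet normal -0.416 0.707 -0.572
outer loop
vertex -1.276 -4.215 -3.537
vertex -1.797 -4.339 -3.311
vertex -1.294 -3.208 -2.28
endloop
endfacet
facet normal 0.048 -0.918 -0.395
outer loop
vertex -1.797 -4.339 -3.311
vertex -1.226 -4.512 -2.84
vertex -1.984 -4.565 -2.808
endloop
endfacet
facet normal -0.869 0.483 -0.106
outer loop
vertex -1.797 -4.339 -3.311
vertex -1.984 -4.565 -2.808
vertex -1.294 -3.208 -2.28
endloop
endfacet
facet normal 0.048 -0.918 -0.393
outer loop
vertex -1.984 -4.565 -2.808
vertex -1.226 -4.512 -2.84
vertex -1.726 -4.759 -2.324
endloop
endfacet
facet normal -0.824 0.215 0.525
outer loop
vertex -1.984 -4.565 -2.808
vertex -1.726 -4.759 -2.324
vertex -1.294 -3.208 -2.28
endloop
endfacet
facet normal 0.048 -0.918 -0.393
outer loop
vertex -1.726 -4.759 -2.324
vertex -1.226 -4.512 -2.84
vertex -1.176 -4.808 -2.142
endloop
endfacet
facet normal -0.309 0.059 0.949
outer loop
vertex -1.726 -4.759 -2.324
vertex -1.176 -4.808 -2.142
vertex -1.294 -3.208 -2.28
endloop
endfacet
facet normal 0.048 -0.918 -0.393
outer loop
vertex -1.176 -4.808 -2.142
vertex -1.226 -4.512 -2.84
vertex -0.655 -4.684 -2.368
endloop
endfacet
facet normal 0.374 0.107 0.921
outer loop
vertex -1.176 -4.808 -2.142
vertex -0.655 -4.684 -2.368
vertex -1.294 -3.208 -2.28
endloop
endfacet
facet normal 0.048 -0.918 -0.393
outer loop
vertex -0.655 -4.684 -2.368
vertex -1.226 -4.512 -2.84
vertex -0.469 -4.459 -2.871
endloop
endfacet
facet normal 0.827 0.331 0.454
outer loop
vertex -0.655 -4.684 -2.368
vertex -0.469 -4.459 -2.871
vertex -1.294 -3.208 -2.28
endloop
endfacet
facet normal 0.048 -0.917 -0.395
outer loop
vertex -0.469 -4.459 -2.871
vertex -1.226 -4.512 -2.84
vertex -0.726 -4.264 -3.355
endloop
endfacet
facet normal 0.782 0.598 -0.174
outer loop
vertex -0.469 -4.459 -2.871
vertex -0.726 -4.264 -3.355
vertex -1.294 -3.208 -2.28
endloop
endfacet

endsolid


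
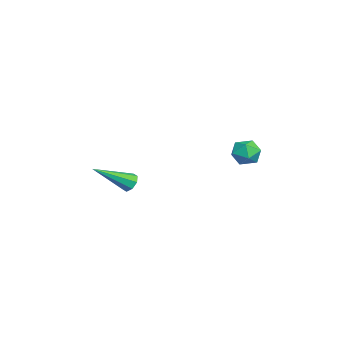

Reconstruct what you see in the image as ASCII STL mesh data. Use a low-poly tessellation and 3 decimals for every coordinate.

solid 
facet normal -0.354 0.763 -0.541
outer loop
vertex 0.849 -3.028 -3.173
vertex 0.524 -2.882 -2.754
vertex 1.035 -2.756 -2.911
endloop
endfacet
facet normal 0.884 -0.196 -0.424
outer loop
vertex 0.849 -3.028 -3.173
vertex 1.035 -2.756 -2.911
vertex 1.276 -4.498 -1.606
endloop
endfacet
facet normal -0.354 0.761 -0.543
outer loop
vertex 1.035 -2.756 -2.911
vertex 0.524 -2.882 -2.754
vertex 0.922 -2.557 -2.558
endloop
endfacet
facet normal 0.954 0.254 0.162
outer loop
vertex 1.035 -2.756 -2.911
vertex 0.922 -2.557 -2.558
vertex 1.276 -4.498 -1.606
endloop
endfacet
facet normal -0.355 0.762 -0.542
outer loop
vertex 0.922 -2.557 -2.558
vertex 0.524 -2.882 -2.754
vertex 0.575 -2.549 -2.319
endloop
endfacet
facet normal 0.513 0.452 0.730
outer loop
vertex 0.922 -2.557 -2.558
vertex 0.575 -2.549 -2.319
vertex 1.276 -4.498 -1.606
endloop
endfacet
facet normal -0.355 0.762 -0.542
outer loop
vertex 0.575 -2.549 -2.319
vertex 0.524 -2.882 -2.754
vertex 0.198 -2.736 -2.335
endloop
endfacet
facet normal -0.179 0.281 0.943
outer loop
vertex 0.575 -2.549 -2.319
vertex 0.198 -2.736 -2.335
vertex 1.276 -4.498 -1.606
endloop
endfacet
facet normal -0.355 0.762 -0.542
outer loop
vertex 0.198 -2.736 -2.335
vertex 0.524 -2.882 -2.754
vertex 0.012 -3.009 -2.597
endloop
endfacet
facet normal -0.719 -0.160 0.677
outer loop
vertex 0.198 -2.736 -2.335
vertex 0.012 -3.009 -2.597
vertex 1.276 -4.498 -1.606
endloop
endfacet
facet normal -0.355 0.762 -0.542
outer loop
vertex 0.012 -3.009 -2.597
vertex 0.524 -2.882 -2.754
vertex 0.126 -3.207 -2.95
endloop
endfacet
facet normal -0.787 -0.610 0.088
outer loop
vertex 0.012 -3.009 -2.597
vertex 0.126 -3.207 -2.95
vertex 1.276 -4.498 -1.606
endloop
endfacet
facet normal -0.355 0.762 -0.542
outer loop
vertex 0.126 -3.207 -2.95
vertex 0.524 -2.882 -2.754
vertex 0.473 -3.215 -3.189
endloop
endfacet
facet normal -0.348 -0.807 -0.478
outer loop
vertex 0.126 -3.207 -2.95
vertex 0.473 -3.215 -3.189
vertex 1.276 -4.498 -1.606
endloop
endfacet
facet normal -0.356 0.762 -0.541
outer loop
vertex 0.473 -3.215 -3.189
vertex 0.524 -2.882 -2.754
vertex 0.849 -3.028 -3.173
endloop
endfacet
facet normal 0.345 -0.636 -0.690
outer loop
vertex 0.473 -3.215 -3.189
vertex 0.849 -3.028 -3.173
vertex 1.276 -4.498 -1.606
endloop
endfacet
facet normal -0.266 0.866 0.424
outer loop
vertex 1.573 2.811 -0.37
vertex 1.676 2.502 0.325
vertex 2.259 2.854 -0.028
endloop
endfacet
facet normal 0.043 0.977 -0.210
outer loop
vertex 1.573 2.811 -0.37
vertex 2.259 2.854 -0.028
vertex 2.213 2.695 -0.777
endloop
endfacet
facet normal -0.334 0.627 -0.704
outer loop
vertex 1.573 2.811 -0.37
vertex 2.213 2.695 -0.777
vertex 1.601 2.245 -0.887
endloop
endfacet
facet normal -0.877 0.299 -0.375
outer loop
vertex 1.573 2.811 -0.37
vertex 1.601 2.245 -0.887
vertex 1.269 2.125 -0.206
endloop
endfacet
facet normal -0.835 0.447 0.322
outer loop
vertex 1.573 2.811 -0.37
vertex 1.269 2.125 -0.206
vertex 1.676 2.502 0.325
endloop
endfacet
facet normal 0.697 0.692 -0.190
outer loop
vertex 2.213 2.695 -0.777
vertex 2.259 2.854 -0.028
vertex 2.711 2.315 -0.334
endloop
endfacet
facet normal 0.197 0.512 0.836
outer loop
vertex 2.259 2.854 -0.028
vertex 1.676 2.502 0.325
vertex 2.379 2.195 0.347
endloop
endfacet
facet normal -0.723 -0.165 0.671
outer loop
vertex 1.676 2.502 0.325
vertex 1.269 2.125 -0.206
vertex 1.767 1.745 0.237
endloop
endfacet
facet normal -0.792 -0.404 -0.457
outer loop
vertex 1.269 2.125 -0.206
vertex 1.601 2.245 -0.887
vertex 1.721 1.586 -0.512
endloop
endfacet
facet normal 0.086 0.125 -0.988
outer loop
vertex 1.601 2.245 -0.887
vertex 2.213 2.695 -0.777
vertex 2.304 1.938 -0.865
endloop
endfacet
facet normal 0.877 -0.299 0.375
outer loop
vertex 2.407 1.629 -0.17
vertex 2.711 2.315 -0.334
vertex 2.379 2.195 0.347
endloop
endfacet
facet normal 0.334 -0.627 0.704
outer loop
vertex 2.407 1.629 -0.17
vertex 2.379 2.195 0.347
vertex 1.767 1.745 0.237
endloop
endfacet
facet normal -0.043 -0.977 0.210
outer loop
vertex 2.407 1.629 -0.17
vertex 1.767 1.745 0.237
vertex 1.721 1.586 -0.512
endloop
endfacet
facet normal 0.266 -0.866 -0.424
outer loop
vertex 2.407 1.629 -0.17
vertex 1.721 1.586 -0.512
vertex 2.304 1.938 -0.865
endloop
endfacet
facet normal 0.835 -0.447 -0.322
outer loop
vertex 2.407 1.629 -0.17
vertex 2.304 1.938 -0.865
vertex 2.711 2.315 -0.334
endloop
endfacet
facet normal 0.792 0.404 0.457
outer loop
vertex 2.379 2.195 0.347
vertex 2.711 2.315 -0.334
vertex 2.259 2.854 -0.028
endloop
endfacet
facet normal -0.086 -0.125 0.988
outer loop
vertex 1.767 1.745 0.237
vertex 2.379 2.195 0.347
vertex 1.676 2.502 0.325
endloop
endfacet
facet normal -0.697 -0.692 0.190
outer loop
vertex 1.721 1.586 -0.512
vertex 1.767 1.745 0.237
vertex 1.269 2.125 -0.206
endloop
endfacet
facet normal -0.197 -0.512 -0.836
outer loop
vertex 2.304 1.938 -0.865
vertex 1.721 1.586 -0.512
vertex 1.601 2.245 -0.887
endloop
endfacet
facet normal 0.723 0.165 -0.671
outer loop
vertex 2.711 2.315 -0.334
vertex 2.304 1.938 -0.865
vertex 2.213 2.695 -0.777
endloop
endfacet

endsolid
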